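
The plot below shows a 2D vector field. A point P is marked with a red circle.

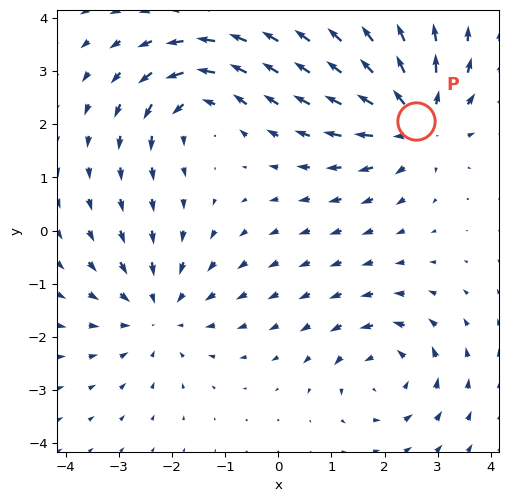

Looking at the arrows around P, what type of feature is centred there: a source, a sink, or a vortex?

At P (2.6, 2.1) the arrows spread outward. Divergence about +5, curl ≈0 — positive divergence with near-zero curl is a source.

source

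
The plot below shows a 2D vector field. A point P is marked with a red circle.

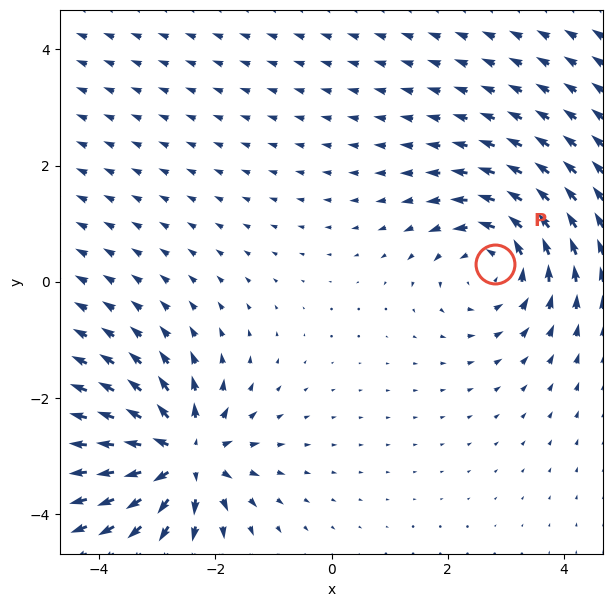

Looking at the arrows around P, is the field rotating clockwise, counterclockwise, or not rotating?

counterclockwise

Near P at (2.8, 0.3) the arrows circulate counterclockwise. The curl (z-component) there is about +3; positive curl means counterclockwise rotation.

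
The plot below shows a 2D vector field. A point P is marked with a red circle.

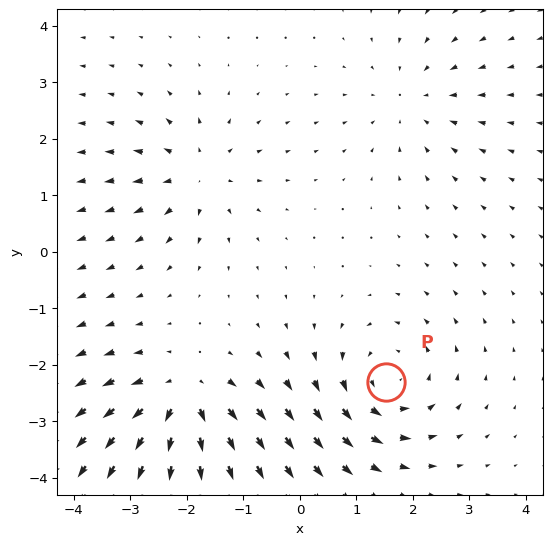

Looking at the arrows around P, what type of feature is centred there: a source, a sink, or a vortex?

At P (1.5, -2.3) the arrows circulate counterclockwise. Divergence ≈0, curl about +5 — near-zero divergence with nonzero curl is a vortex.

vortex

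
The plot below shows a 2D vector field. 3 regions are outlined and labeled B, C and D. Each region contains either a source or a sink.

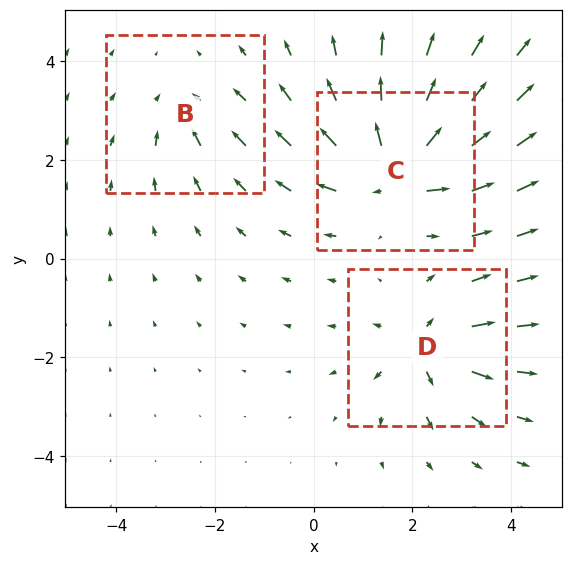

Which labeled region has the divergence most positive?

Divergence at each region's feature centre — B: about -2, C: about +6, D: about +4. Region C is most positive.

C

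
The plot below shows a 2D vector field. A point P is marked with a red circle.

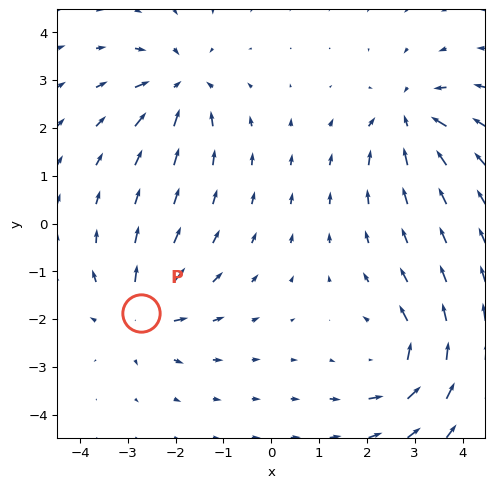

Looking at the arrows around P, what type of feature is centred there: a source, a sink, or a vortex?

At P (-2.7, -1.9) the arrows spread outward. Divergence about +4, curl ≈0 — positive divergence with near-zero curl is a source.

source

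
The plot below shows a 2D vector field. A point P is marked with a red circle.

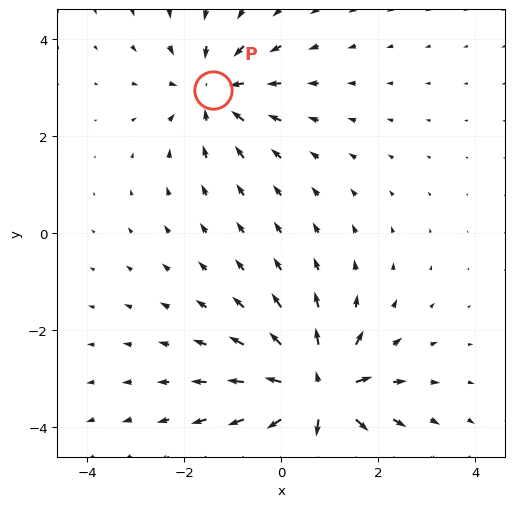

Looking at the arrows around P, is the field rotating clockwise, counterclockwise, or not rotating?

not rotating

Near P at (-1.4, 2.9) the arrows show no circulation. The curl there is ≈0.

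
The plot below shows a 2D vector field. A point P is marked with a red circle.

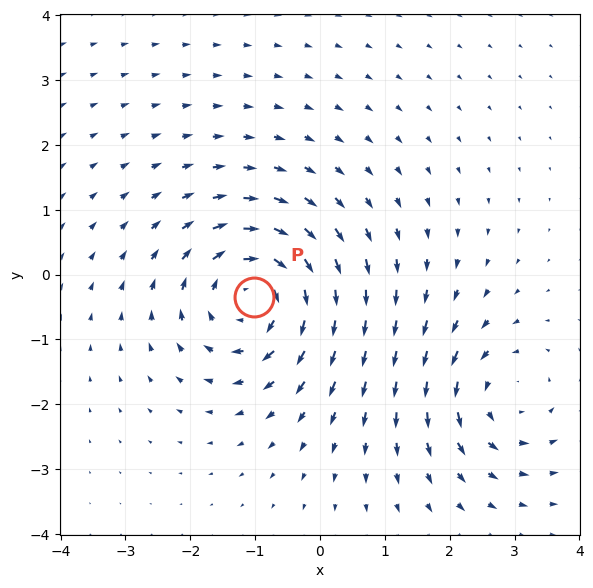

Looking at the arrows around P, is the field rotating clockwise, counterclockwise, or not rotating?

clockwise

Near P at (-1.0, -0.3) the arrows circulate clockwise. The curl (z-component) there is about -4; negative curl means clockwise rotation.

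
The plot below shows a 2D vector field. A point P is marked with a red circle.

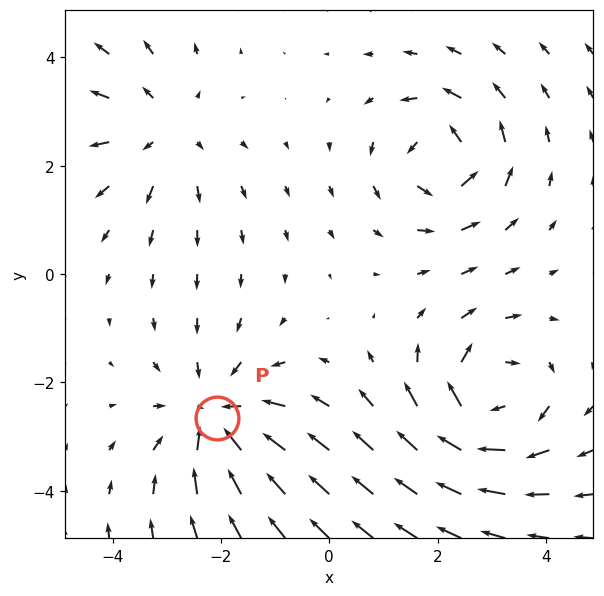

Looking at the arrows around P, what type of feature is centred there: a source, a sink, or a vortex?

At P (-2.1, -2.7) the arrows converge inward. Divergence about -4, curl ≈0 — negative divergence with near-zero curl is a sink.

sink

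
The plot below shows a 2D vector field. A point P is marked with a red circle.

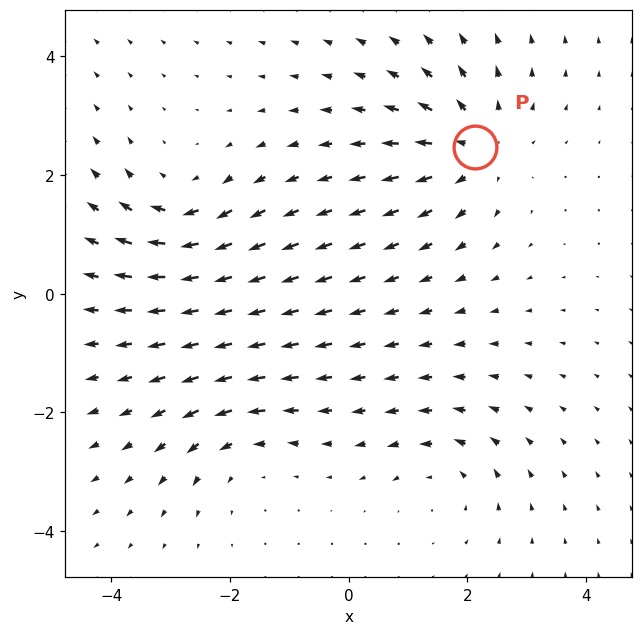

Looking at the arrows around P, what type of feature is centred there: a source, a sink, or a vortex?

source

At P (2.1, 2.5) the arrows spread outward. Divergence about +5, curl ≈0 — positive divergence with near-zero curl is a source.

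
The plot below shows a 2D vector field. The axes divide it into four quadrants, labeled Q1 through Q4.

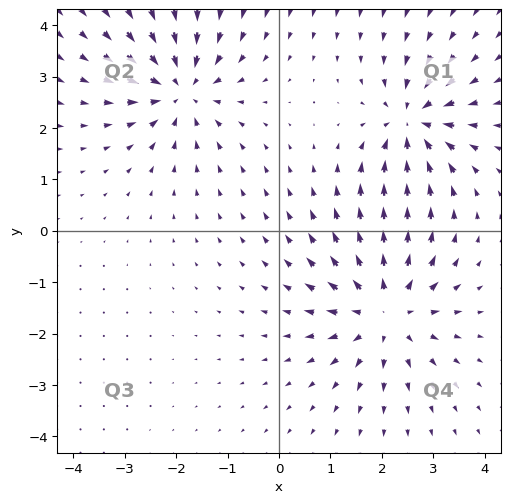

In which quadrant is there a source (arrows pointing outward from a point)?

The source sits at approximately (2.1, -1.6), which lies in quadrant Q4. The divergence there is about +5, positive as expected for a source.

Q4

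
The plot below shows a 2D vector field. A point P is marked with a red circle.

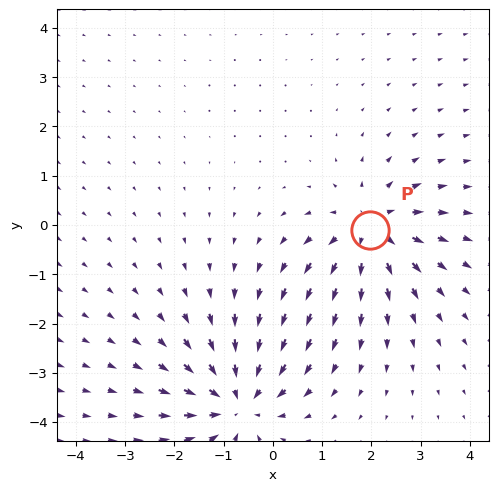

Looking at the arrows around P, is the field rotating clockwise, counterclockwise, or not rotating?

Near P at (2.0, -0.1) the arrows show no circulation. The curl there is ≈0.

not rotating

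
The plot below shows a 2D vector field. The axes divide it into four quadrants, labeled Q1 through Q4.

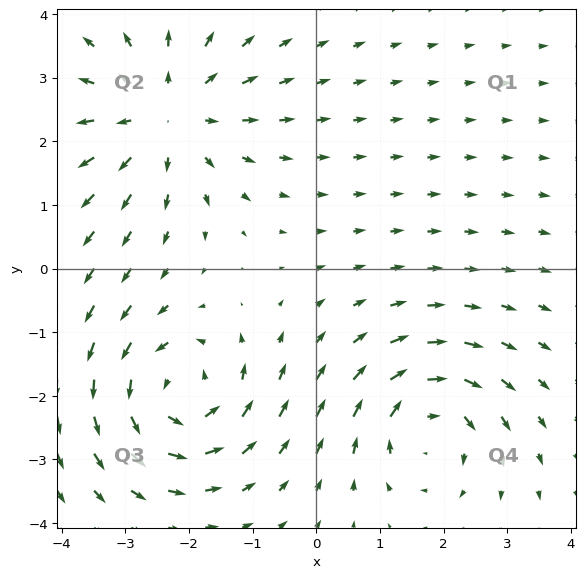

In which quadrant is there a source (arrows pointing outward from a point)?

The source sits at approximately (-2.3, 2.4), which lies in quadrant Q2. The divergence there is about +4, positive as expected for a source.

Q2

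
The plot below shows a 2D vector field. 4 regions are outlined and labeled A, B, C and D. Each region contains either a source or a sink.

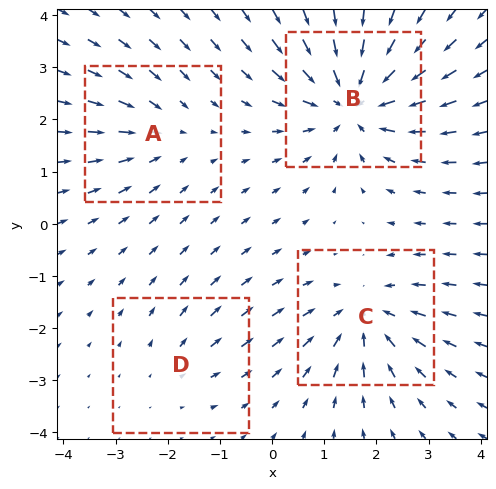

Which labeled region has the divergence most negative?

B

Divergence at each region's feature centre — A: about -3, B: about -7, C: about -4, D: about +2. Region B is most negative.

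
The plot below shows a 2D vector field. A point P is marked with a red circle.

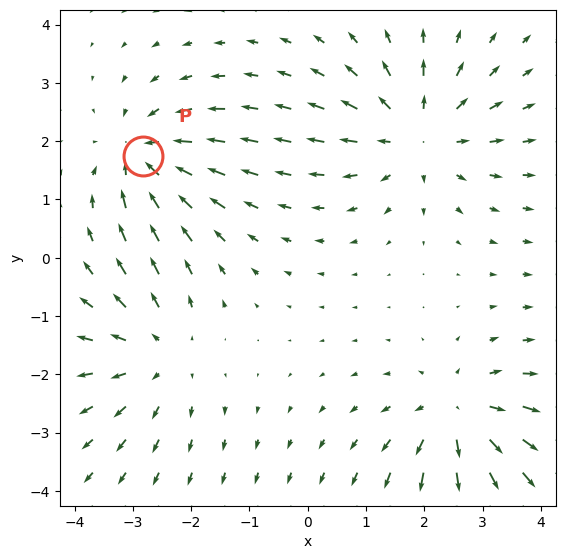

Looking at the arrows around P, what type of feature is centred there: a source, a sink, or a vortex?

At P (-2.8, 1.7) the arrows converge inward. Divergence about -5, curl ≈0 — negative divergence with near-zero curl is a sink.

sink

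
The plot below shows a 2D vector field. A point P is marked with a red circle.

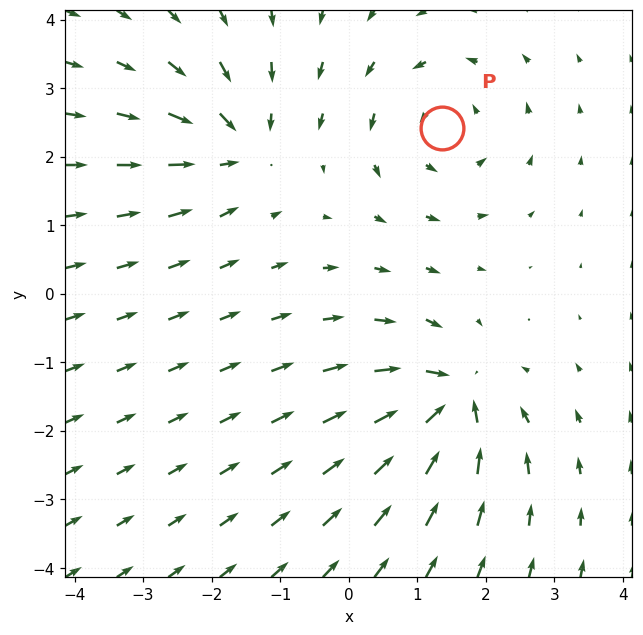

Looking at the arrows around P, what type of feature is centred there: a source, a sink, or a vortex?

vortex

At P (1.4, 2.4) the arrows circulate counterclockwise. Divergence ≈0, curl about +4 — near-zero divergence with nonzero curl is a vortex.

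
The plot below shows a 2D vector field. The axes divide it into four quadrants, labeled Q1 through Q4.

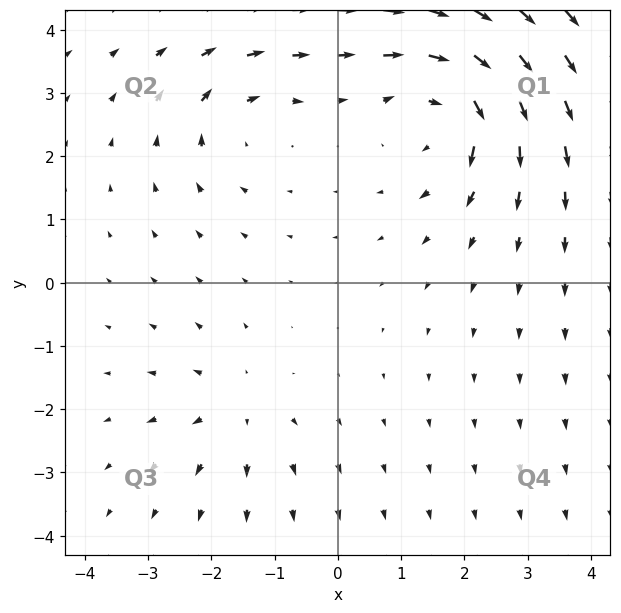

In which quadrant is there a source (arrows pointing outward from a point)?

Q3

The source sits at approximately (-1.6, -2.0), which lies in quadrant Q3. The divergence there is about +3, positive as expected for a source.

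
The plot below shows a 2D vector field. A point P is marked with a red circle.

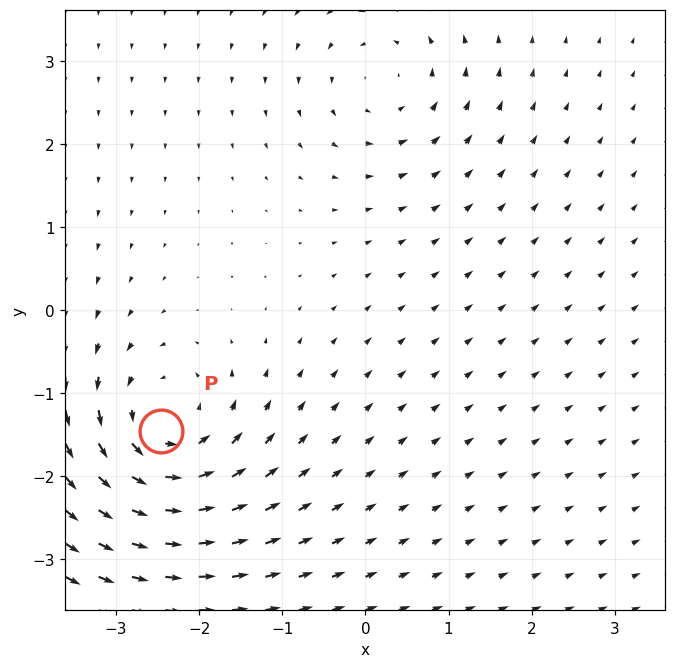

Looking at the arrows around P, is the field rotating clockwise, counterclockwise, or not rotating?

Near P at (-2.5, -1.5) the arrows circulate counterclockwise. The curl (z-component) there is about +6; positive curl means counterclockwise rotation.

counterclockwise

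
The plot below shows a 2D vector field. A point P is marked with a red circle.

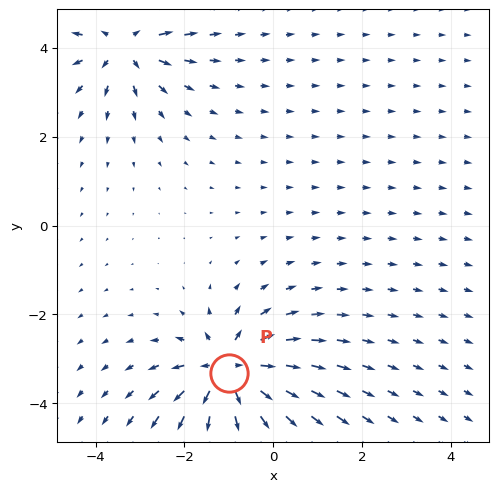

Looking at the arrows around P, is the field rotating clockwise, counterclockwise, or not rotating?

not rotating

Near P at (-1.0, -3.3) the arrows show no circulation. The curl there is ≈0.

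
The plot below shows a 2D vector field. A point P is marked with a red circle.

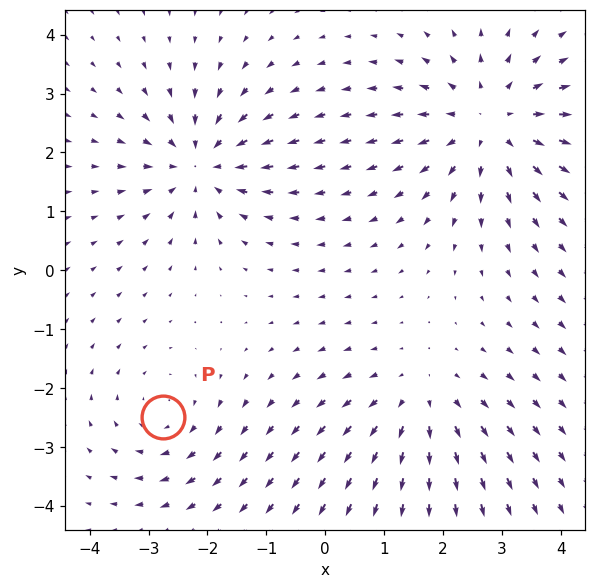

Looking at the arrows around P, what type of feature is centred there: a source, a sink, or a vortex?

vortex

At P (-2.7, -2.5) the arrows circulate clockwise. Divergence ≈0, curl about -2 — near-zero divergence with nonzero curl is a vortex.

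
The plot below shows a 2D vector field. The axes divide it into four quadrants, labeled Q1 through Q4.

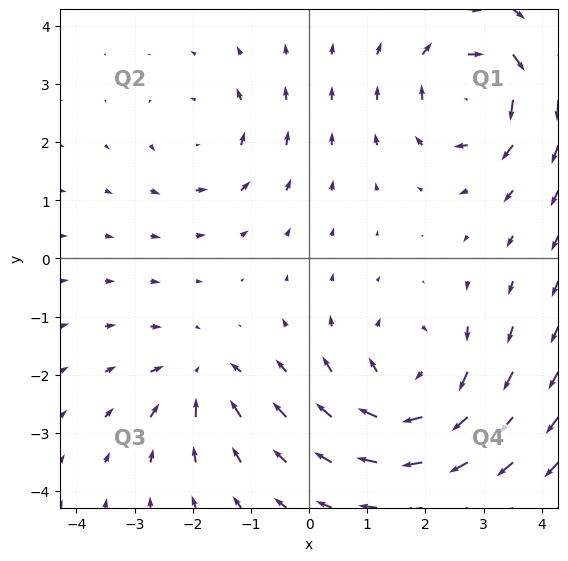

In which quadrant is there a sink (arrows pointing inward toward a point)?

The sink sits at approximately (-1.9, -2.0), which lies in quadrant Q3. The divergence there is about -4, negative as expected for a sink.

Q3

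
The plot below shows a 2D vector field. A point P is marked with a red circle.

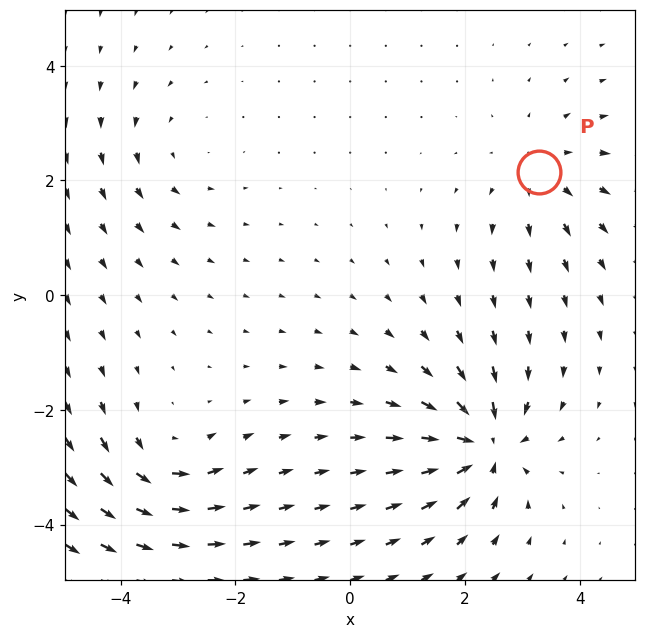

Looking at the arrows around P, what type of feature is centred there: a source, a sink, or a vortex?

source

At P (3.3, 2.1) the arrows spread outward. Divergence about +3, curl ≈0 — positive divergence with near-zero curl is a source.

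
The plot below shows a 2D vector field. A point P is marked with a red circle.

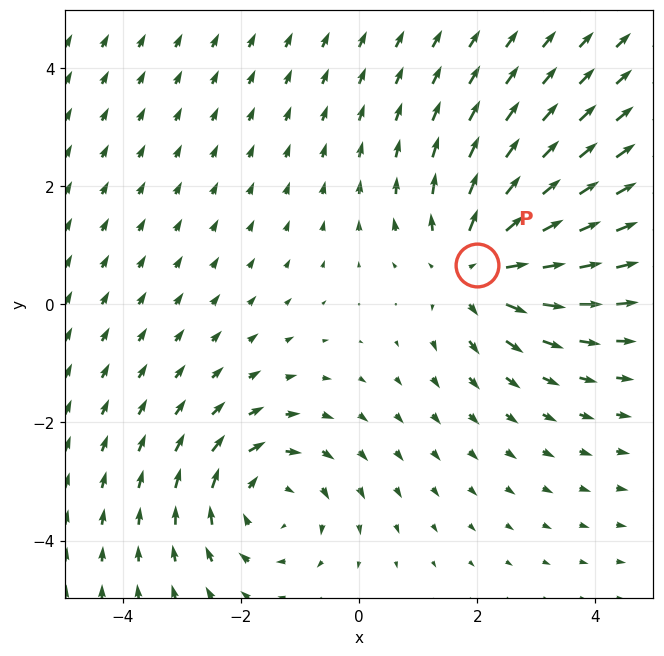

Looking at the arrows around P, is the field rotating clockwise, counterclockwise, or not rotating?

Near P at (2.0, 0.7) the arrows show no circulation. The curl there is ≈0.

not rotating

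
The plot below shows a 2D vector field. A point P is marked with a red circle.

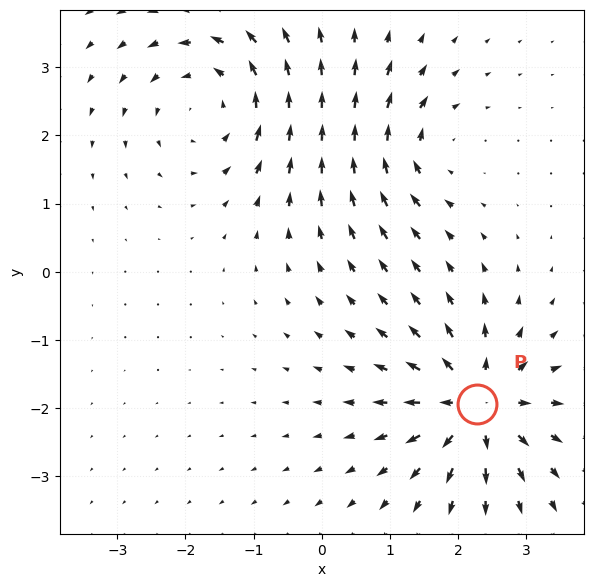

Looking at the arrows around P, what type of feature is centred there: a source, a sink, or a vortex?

At P (2.3, -1.9) the arrows spread outward. Divergence about +6, curl ≈0 — positive divergence with near-zero curl is a source.

source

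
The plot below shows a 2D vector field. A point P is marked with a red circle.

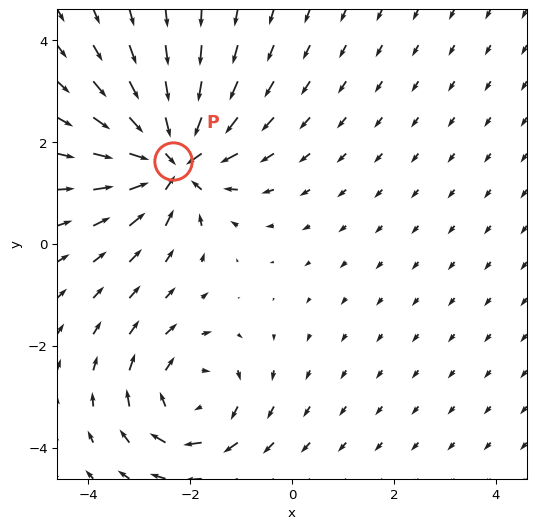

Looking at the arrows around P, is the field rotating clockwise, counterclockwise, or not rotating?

Near P at (-2.3, 1.6) the arrows show no circulation. The curl there is ≈0.

not rotating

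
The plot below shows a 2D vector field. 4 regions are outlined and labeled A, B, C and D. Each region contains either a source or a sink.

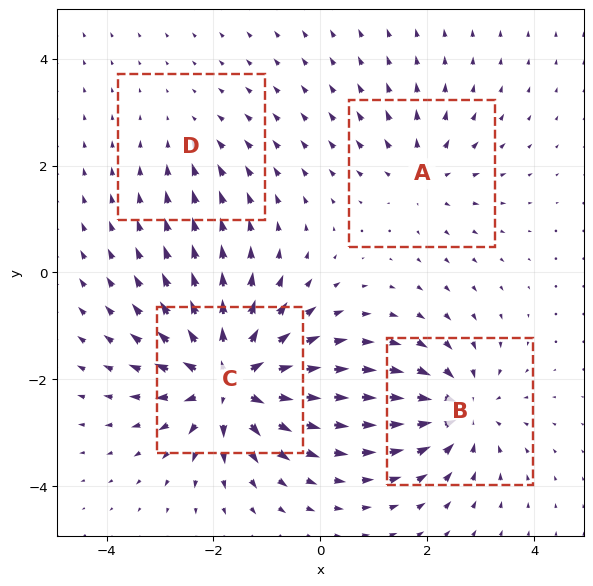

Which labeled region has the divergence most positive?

C

Divergence at each region's feature centre — A: about +4, B: about -5, C: about +8, D: about -2. Region C is most positive.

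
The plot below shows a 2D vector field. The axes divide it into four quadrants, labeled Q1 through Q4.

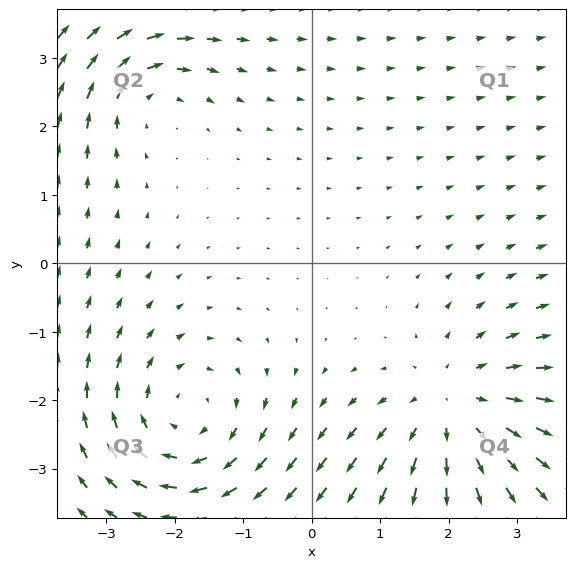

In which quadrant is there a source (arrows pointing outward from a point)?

The source sits at approximately (2.1, -2.1), which lies in quadrant Q4. The divergence there is about +4, positive as expected for a source.

Q4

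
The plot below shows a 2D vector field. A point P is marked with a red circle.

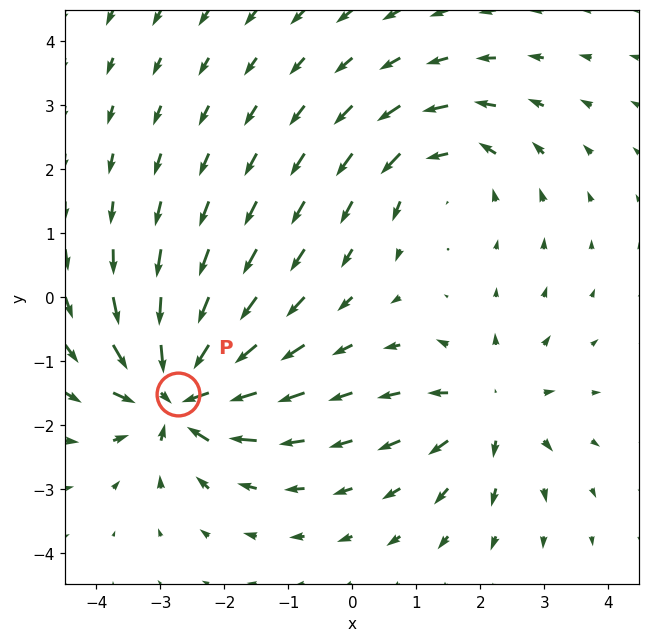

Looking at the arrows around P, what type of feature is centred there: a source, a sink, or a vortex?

sink

At P (-2.7, -1.5) the arrows converge inward. Divergence about -6, curl ≈0 — negative divergence with near-zero curl is a sink.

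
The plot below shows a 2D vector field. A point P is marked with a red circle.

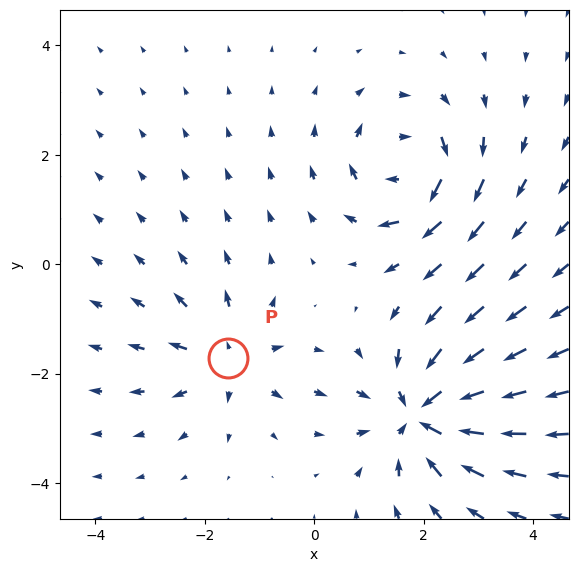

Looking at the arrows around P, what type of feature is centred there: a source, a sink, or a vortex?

source

At P (-1.6, -1.7) the arrows spread outward. Divergence about +4, curl ≈0 — positive divergence with near-zero curl is a source.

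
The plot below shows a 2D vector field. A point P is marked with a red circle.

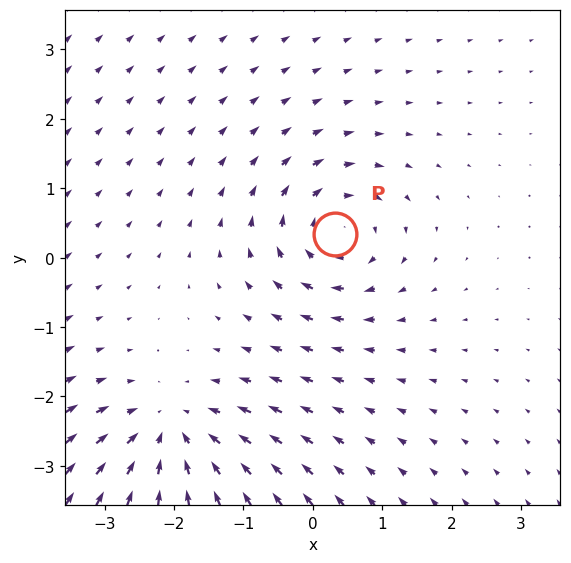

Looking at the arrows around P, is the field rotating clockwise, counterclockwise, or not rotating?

Near P at (0.3, 0.3) the arrows circulate clockwise. The curl (z-component) there is about -4; negative curl means clockwise rotation.

clockwise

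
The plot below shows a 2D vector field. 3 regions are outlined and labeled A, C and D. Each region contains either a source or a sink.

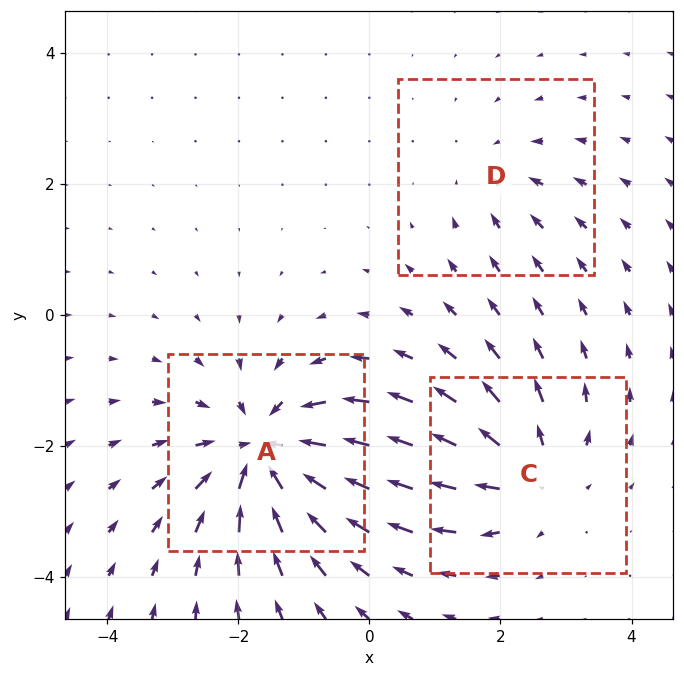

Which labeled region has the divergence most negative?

Divergence at each region's feature centre — A: about -5, C: about +3, D: about -2. Region A is most negative.

A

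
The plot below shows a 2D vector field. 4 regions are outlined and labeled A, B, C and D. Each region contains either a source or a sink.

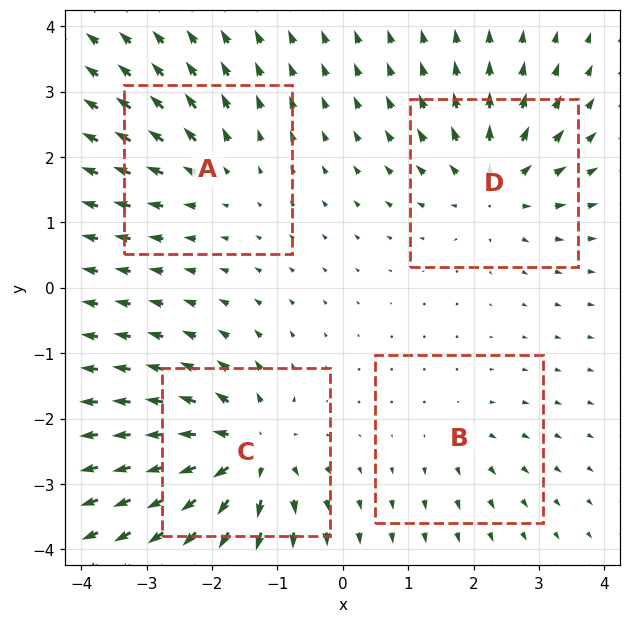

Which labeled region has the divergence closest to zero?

Divergence at each region's feature centre — A: about +4, B: about +2, C: about +8, D: about +5. Region B is closest to zero.

B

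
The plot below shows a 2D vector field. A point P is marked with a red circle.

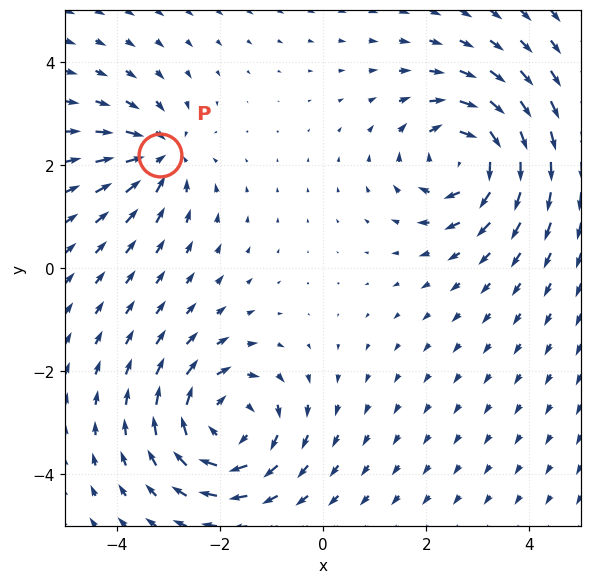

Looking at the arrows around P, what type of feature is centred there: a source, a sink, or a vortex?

sink

At P (-3.2, 2.2) the arrows converge inward. Divergence about -4, curl ≈0 — negative divergence with near-zero curl is a sink.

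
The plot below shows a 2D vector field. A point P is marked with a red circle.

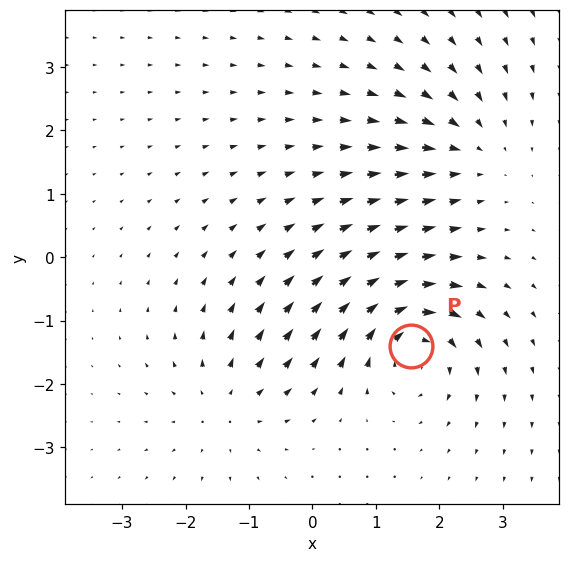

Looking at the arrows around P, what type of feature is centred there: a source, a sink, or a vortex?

At P (1.6, -1.4) the arrows circulate clockwise. Divergence ≈0, curl about -6 — near-zero divergence with nonzero curl is a vortex.

vortex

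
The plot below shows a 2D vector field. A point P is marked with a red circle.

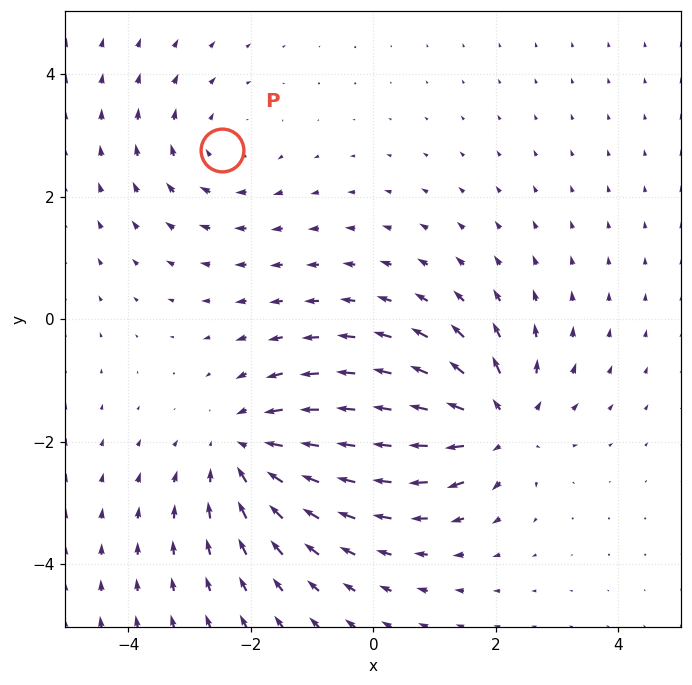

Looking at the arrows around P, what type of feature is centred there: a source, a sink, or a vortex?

vortex

At P (-2.5, 2.8) the arrows circulate clockwise. Divergence ≈0, curl about -2 — near-zero divergence with nonzero curl is a vortex.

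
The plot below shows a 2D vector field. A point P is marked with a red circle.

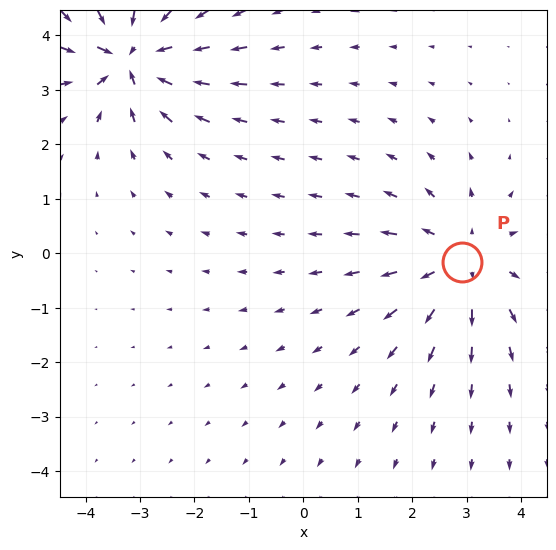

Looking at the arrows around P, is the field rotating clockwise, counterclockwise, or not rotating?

Near P at (2.9, -0.2) the arrows show no circulation. The curl there is ≈0.

not rotating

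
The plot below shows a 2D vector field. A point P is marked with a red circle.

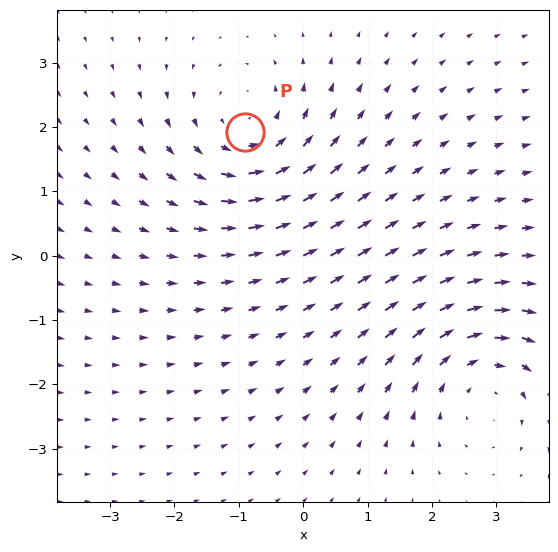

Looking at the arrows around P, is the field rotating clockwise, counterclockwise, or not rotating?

counterclockwise

Near P at (-0.9, 1.9) the arrows circulate counterclockwise. The curl (z-component) there is about +3; positive curl means counterclockwise rotation.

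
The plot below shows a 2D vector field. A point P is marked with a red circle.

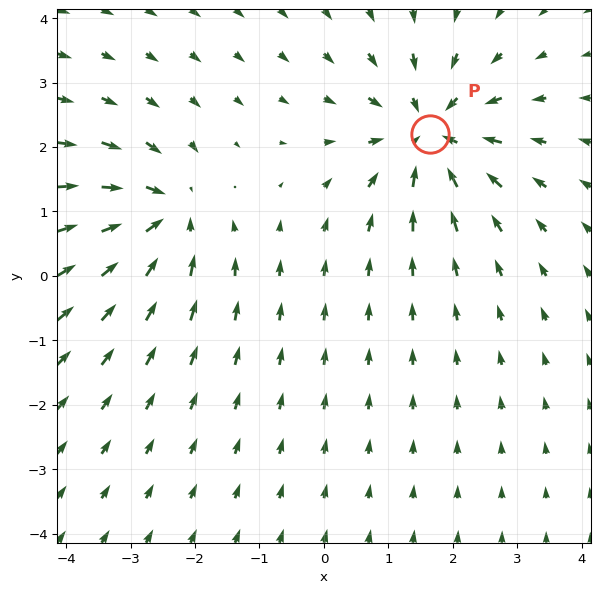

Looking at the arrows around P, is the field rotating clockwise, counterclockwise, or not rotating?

Near P at (1.6, 2.2) the arrows show no circulation. The curl there is ≈0.

not rotating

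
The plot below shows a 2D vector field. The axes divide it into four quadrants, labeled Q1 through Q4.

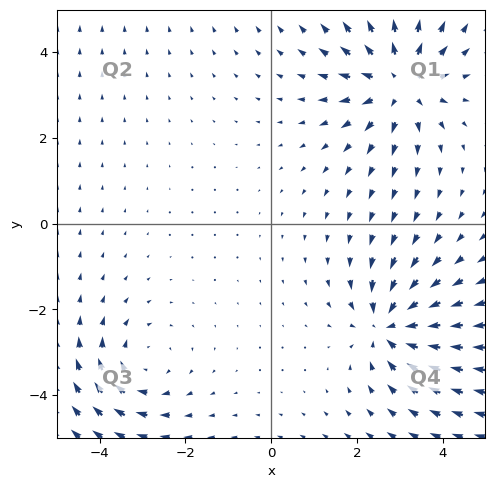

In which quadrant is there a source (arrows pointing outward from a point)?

Q1

The source sits at approximately (3.0, 3.3), which lies in quadrant Q1. The divergence there is about +4, positive as expected for a source.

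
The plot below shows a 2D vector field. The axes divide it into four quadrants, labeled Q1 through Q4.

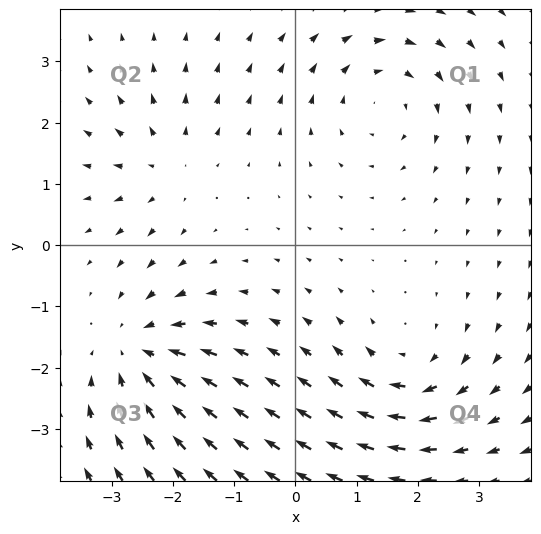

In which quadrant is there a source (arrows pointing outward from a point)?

Q2

The source sits at approximately (-2.1, 1.3), which lies in quadrant Q2. The divergence there is about +3, positive as expected for a source.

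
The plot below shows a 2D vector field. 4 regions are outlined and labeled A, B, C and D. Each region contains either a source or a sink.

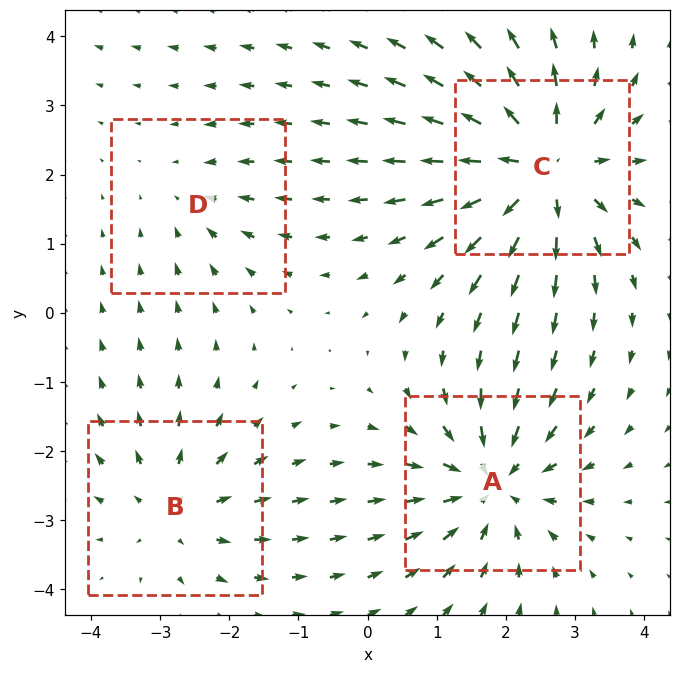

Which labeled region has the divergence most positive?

C

Divergence at each region's feature centre — A: about -5, B: about +4, C: about +7, D: about -2. Region C is most positive.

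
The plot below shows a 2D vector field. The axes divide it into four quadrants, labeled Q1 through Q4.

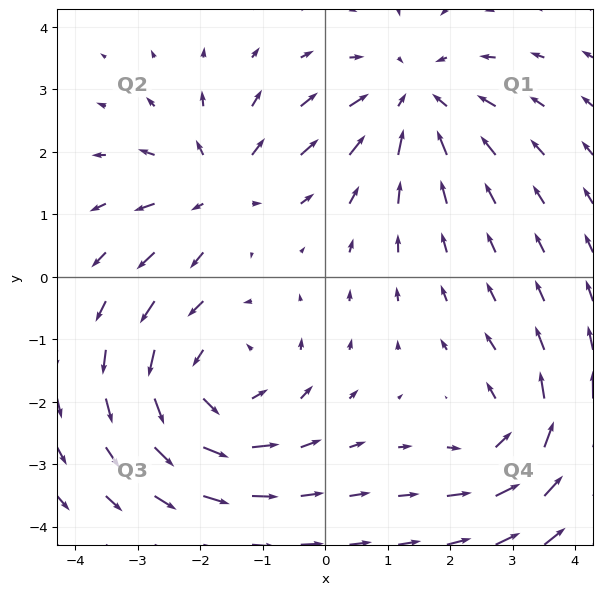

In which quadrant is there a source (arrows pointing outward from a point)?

Q2

The source sits at approximately (-1.7, 1.4), which lies in quadrant Q2. The divergence there is about +4, positive as expected for a source.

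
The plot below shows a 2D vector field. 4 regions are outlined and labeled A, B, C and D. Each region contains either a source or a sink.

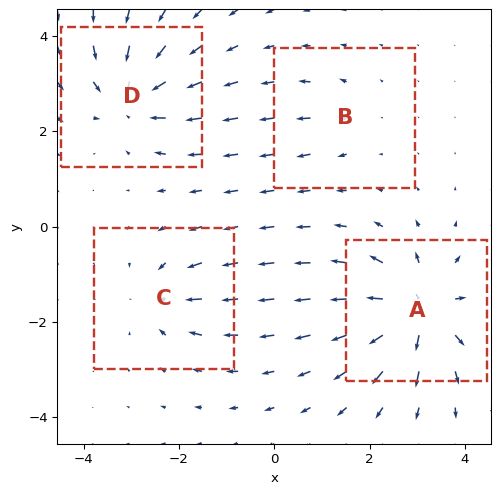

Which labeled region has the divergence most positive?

Divergence at each region's feature centre — A: about +8, B: about +2, C: about -4, D: about -6. Region A is most positive.

A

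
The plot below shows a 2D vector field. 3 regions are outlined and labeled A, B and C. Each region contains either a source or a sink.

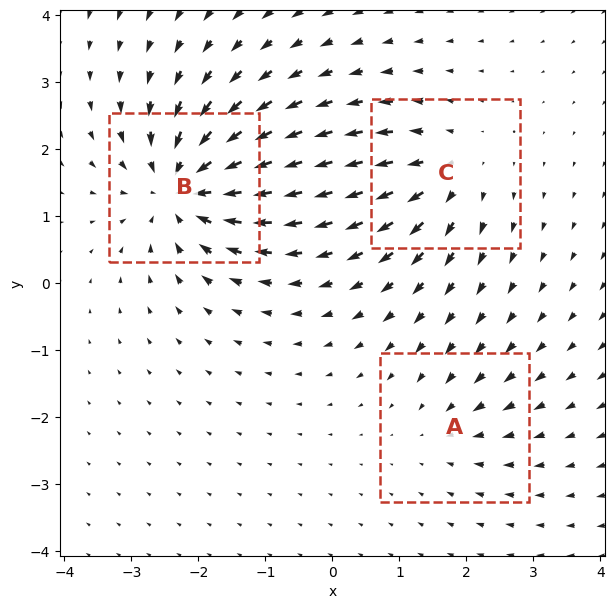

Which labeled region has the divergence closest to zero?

A

Divergence at each region's feature centre — A: about -2, B: about -6, C: about +4. Region A is closest to zero.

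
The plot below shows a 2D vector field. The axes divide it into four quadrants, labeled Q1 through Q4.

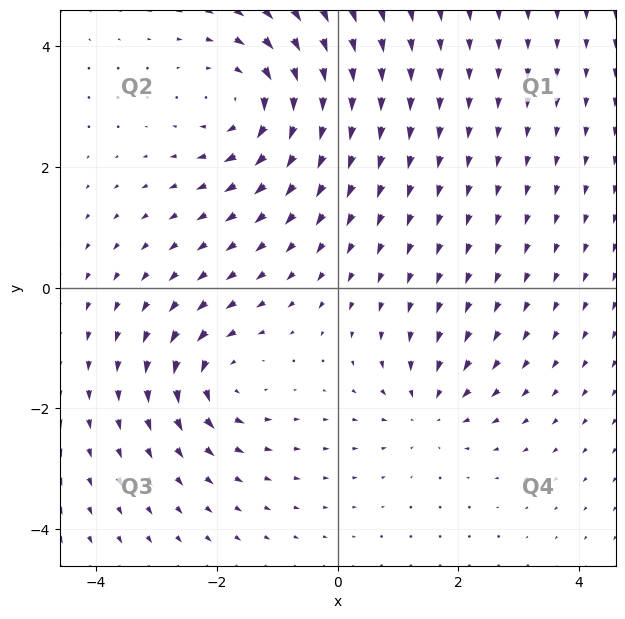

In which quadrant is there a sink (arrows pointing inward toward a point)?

Q4

The sink sits at approximately (1.5, -2.0), which lies in quadrant Q4. The divergence there is about -3, negative as expected for a sink.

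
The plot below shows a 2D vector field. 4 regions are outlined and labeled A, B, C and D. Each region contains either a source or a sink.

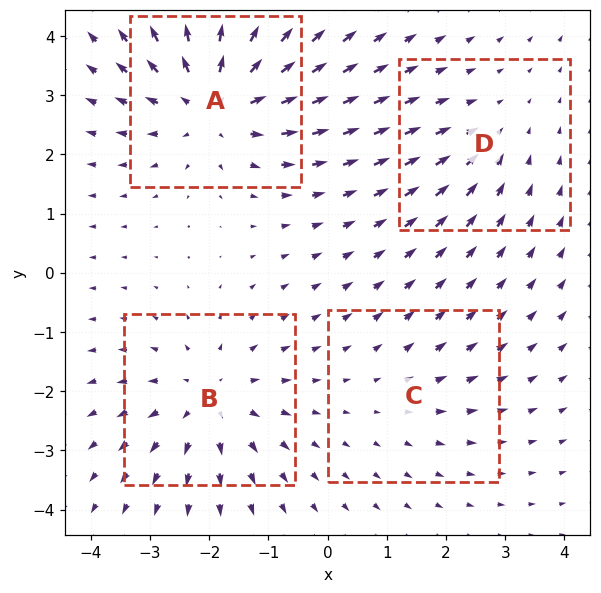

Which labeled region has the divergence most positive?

Divergence at each region's feature centre — A: about +6, B: about +4, C: about +2, D: about -3. Region A is most positive.

A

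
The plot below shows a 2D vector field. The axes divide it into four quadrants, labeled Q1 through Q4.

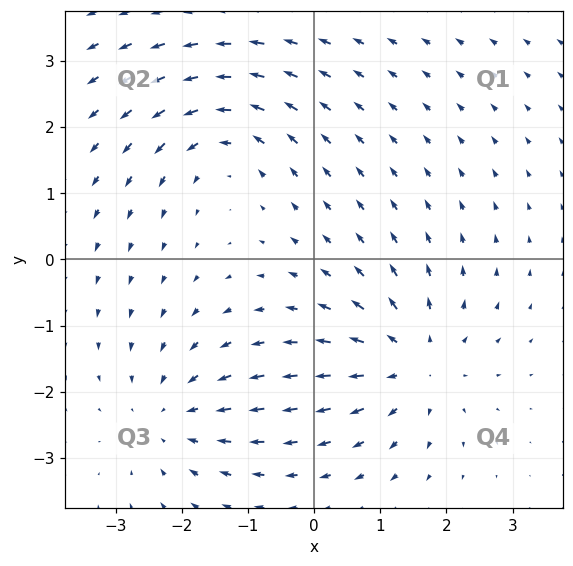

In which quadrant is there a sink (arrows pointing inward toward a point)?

Q3

The sink sits at approximately (-2.1, -2.4), which lies in quadrant Q3. The divergence there is about -4, negative as expected for a sink.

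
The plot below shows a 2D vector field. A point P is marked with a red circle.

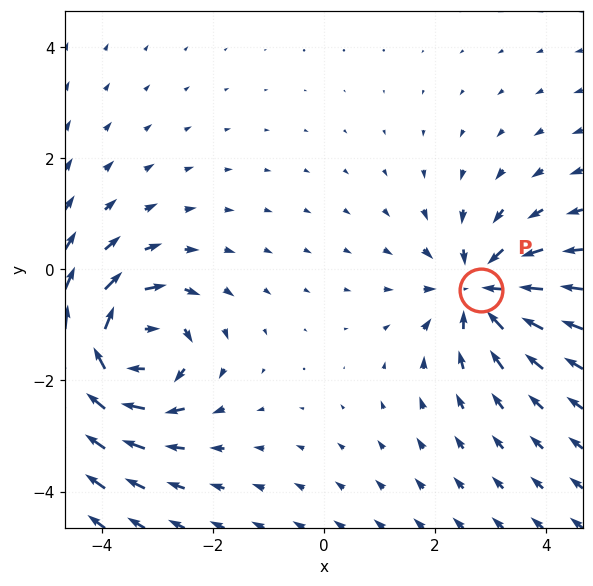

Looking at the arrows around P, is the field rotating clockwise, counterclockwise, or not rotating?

not rotating

Near P at (2.8, -0.4) the arrows show no circulation. The curl there is ≈0.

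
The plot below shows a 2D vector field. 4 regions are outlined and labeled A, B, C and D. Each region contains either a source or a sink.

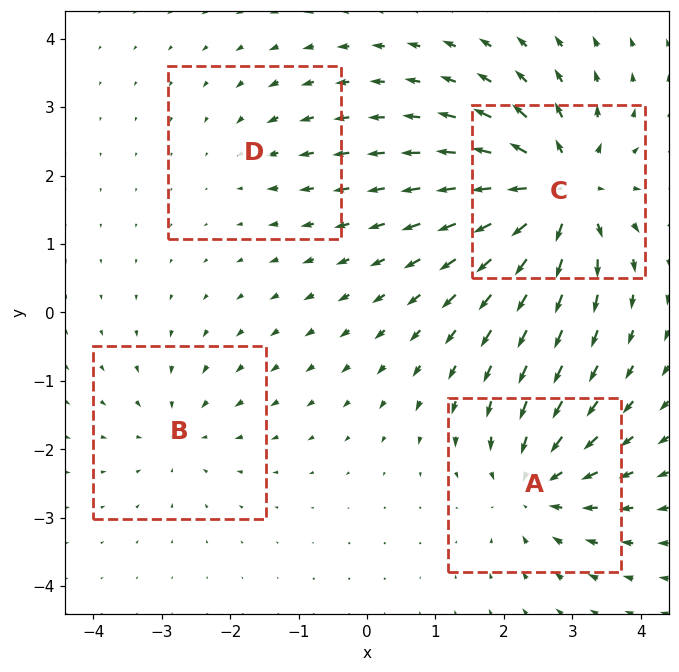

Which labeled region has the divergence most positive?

C

Divergence at each region's feature centre — A: about -6, B: about -4, C: about +9, D: about -2. Region C is most positive.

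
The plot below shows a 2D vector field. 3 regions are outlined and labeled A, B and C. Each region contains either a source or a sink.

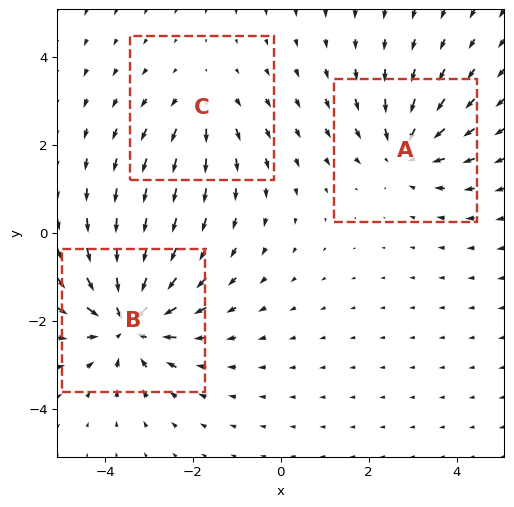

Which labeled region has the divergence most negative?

Divergence at each region's feature centre — A: about -3, B: about -4, C: about +2. Region B is most negative.

B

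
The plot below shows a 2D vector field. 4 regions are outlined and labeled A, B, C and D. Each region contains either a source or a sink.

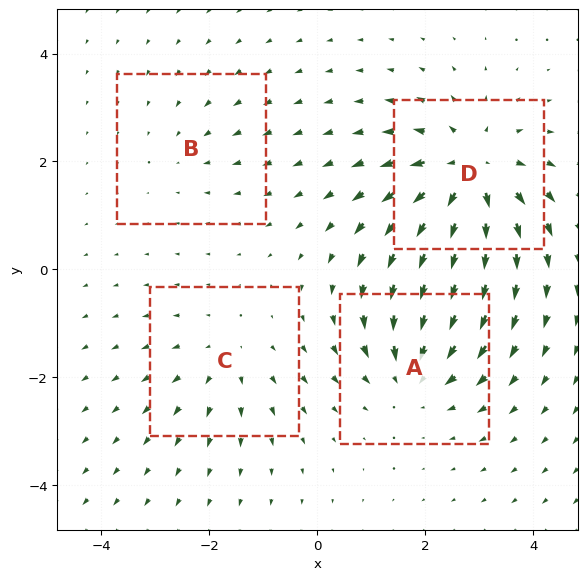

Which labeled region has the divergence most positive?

Divergence at each region's feature centre — A: about -5, B: about -2, C: about +3, D: about +6. Region D is most positive.

D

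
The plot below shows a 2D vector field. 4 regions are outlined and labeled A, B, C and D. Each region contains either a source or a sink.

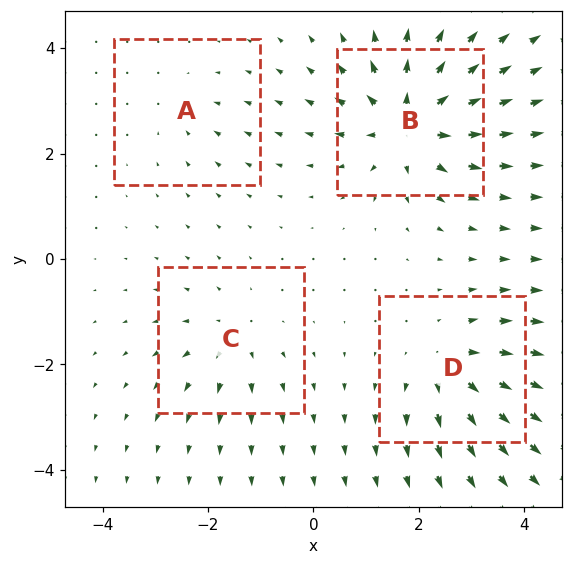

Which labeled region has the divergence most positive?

B

Divergence at each region's feature centre — A: about -2, B: about +8, C: about +4, D: about +5. Region B is most positive.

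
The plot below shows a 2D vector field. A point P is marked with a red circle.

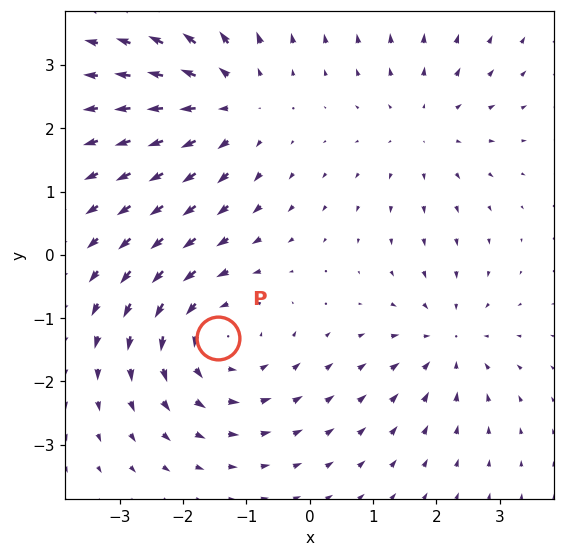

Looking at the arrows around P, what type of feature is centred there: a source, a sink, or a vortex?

At P (-1.4, -1.3) the arrows circulate counterclockwise. Divergence ≈0, curl about +4 — near-zero divergence with nonzero curl is a vortex.

vortex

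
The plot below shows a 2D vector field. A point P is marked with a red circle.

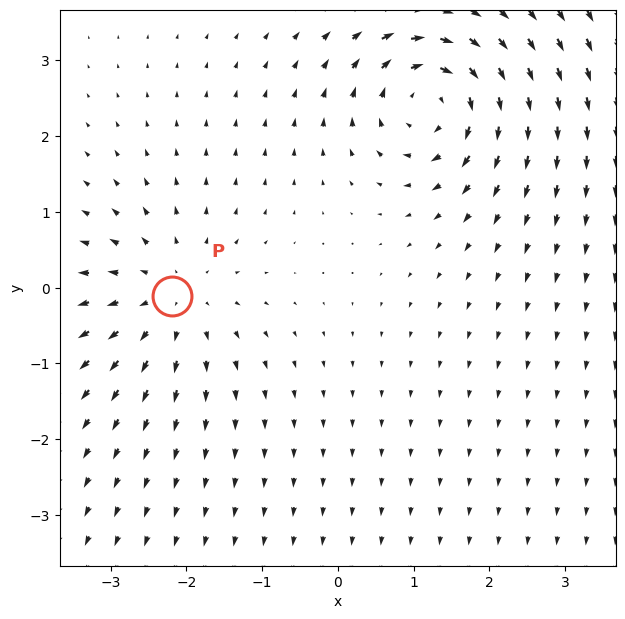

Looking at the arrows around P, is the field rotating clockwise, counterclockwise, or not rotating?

not rotating

Near P at (-2.2, -0.1) the arrows show no circulation. The curl there is ≈0.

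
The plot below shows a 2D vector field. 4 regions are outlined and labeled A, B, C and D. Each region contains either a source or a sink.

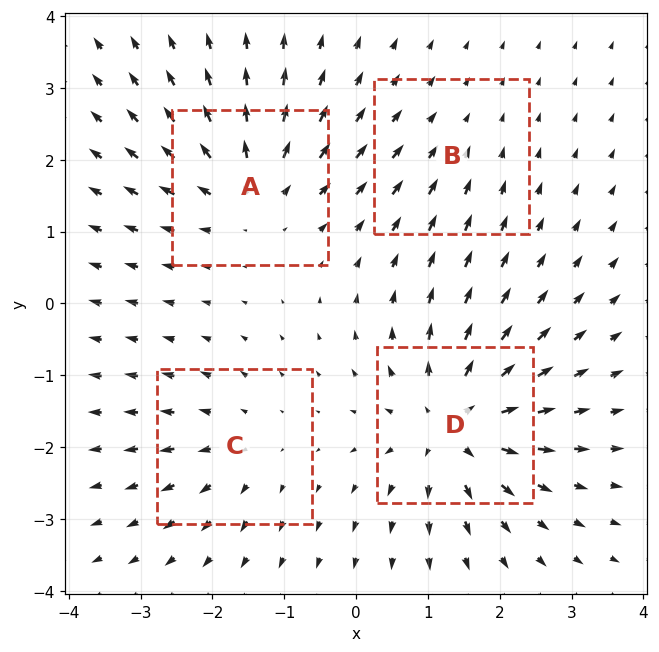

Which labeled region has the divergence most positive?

Divergence at each region's feature centre — A: about +6, B: about -2, C: about +3, D: about +8. Region D is most positive.

D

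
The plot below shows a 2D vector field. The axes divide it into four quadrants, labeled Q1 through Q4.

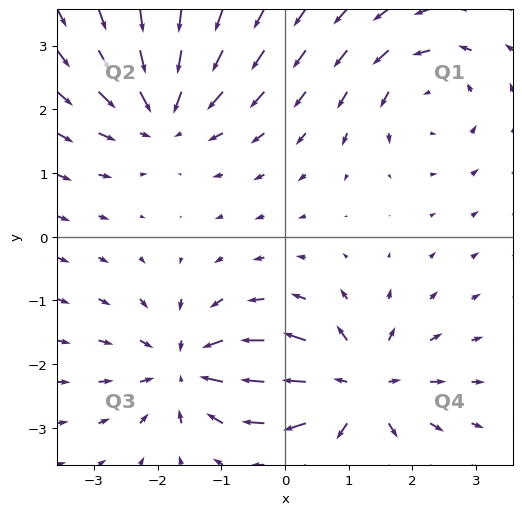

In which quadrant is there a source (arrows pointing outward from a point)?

Q4

The source sits at approximately (1.2, -2.4), which lies in quadrant Q4. The divergence there is about +5, positive as expected for a source.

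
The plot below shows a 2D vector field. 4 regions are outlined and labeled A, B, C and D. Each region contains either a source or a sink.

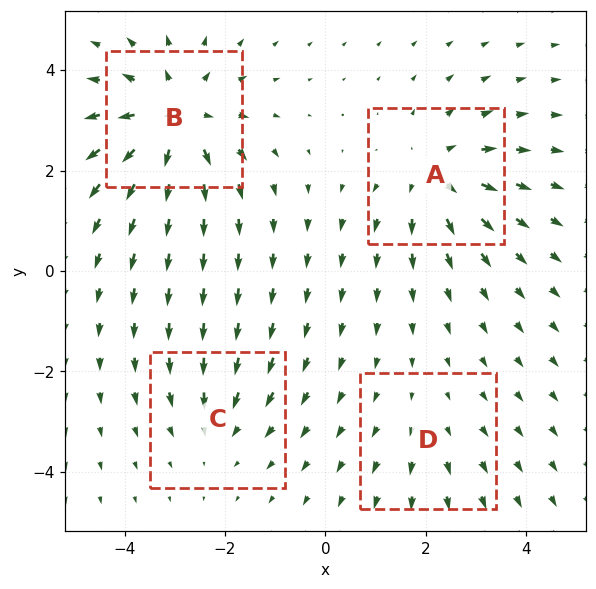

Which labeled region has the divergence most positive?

Divergence at each region's feature centre — A: about +5, B: about +6, C: about -3, D: about +2. Region B is most positive.

B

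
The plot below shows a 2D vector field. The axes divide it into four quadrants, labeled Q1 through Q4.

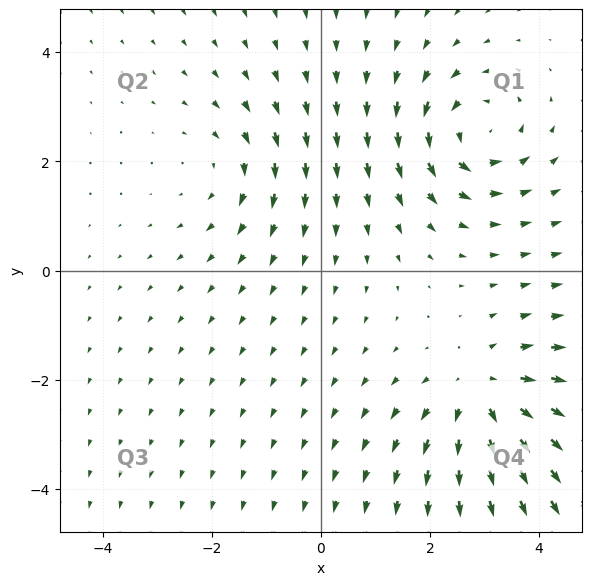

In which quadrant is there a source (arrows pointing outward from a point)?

The source sits at approximately (3.0, -2.3), which lies in quadrant Q4. The divergence there is about +4, positive as expected for a source.

Q4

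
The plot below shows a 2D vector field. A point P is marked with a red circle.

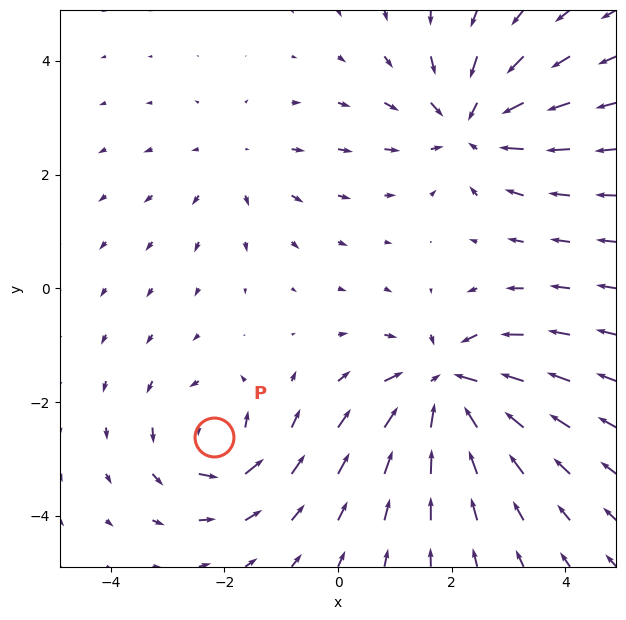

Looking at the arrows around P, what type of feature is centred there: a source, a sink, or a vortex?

vortex

At P (-2.2, -2.6) the arrows circulate counterclockwise. Divergence ≈0, curl about +5 — near-zero divergence with nonzero curl is a vortex.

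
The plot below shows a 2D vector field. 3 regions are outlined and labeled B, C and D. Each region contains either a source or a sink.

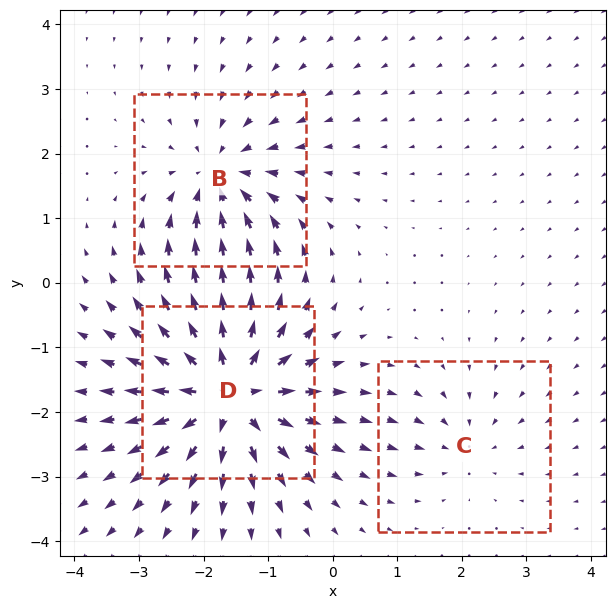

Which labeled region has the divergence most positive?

D

Divergence at each region's feature centre — B: about -4, C: about -2, D: about +6. Region D is most positive.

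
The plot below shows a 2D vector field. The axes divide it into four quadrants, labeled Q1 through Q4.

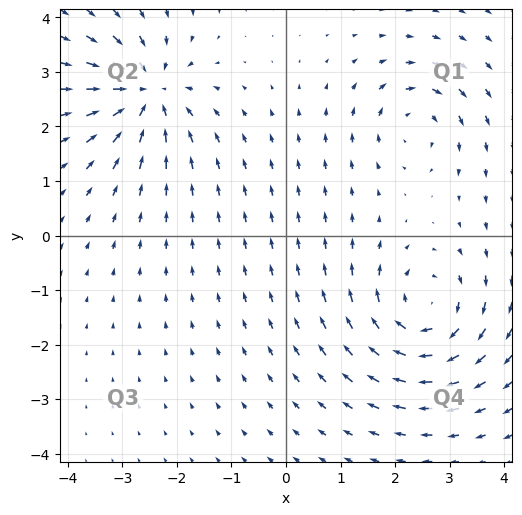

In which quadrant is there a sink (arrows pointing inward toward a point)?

The sink sits at approximately (-2.5, 2.6), which lies in quadrant Q2. The divergence there is about -5, negative as expected for a sink.

Q2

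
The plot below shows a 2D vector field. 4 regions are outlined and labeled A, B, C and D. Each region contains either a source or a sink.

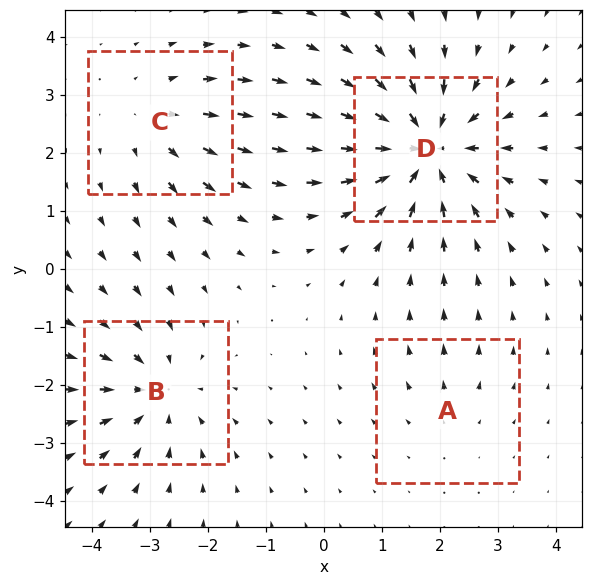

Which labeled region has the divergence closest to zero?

Divergence at each region's feature centre — A: about +2, B: about -4, C: about +3, D: about -7. Region A is closest to zero.

A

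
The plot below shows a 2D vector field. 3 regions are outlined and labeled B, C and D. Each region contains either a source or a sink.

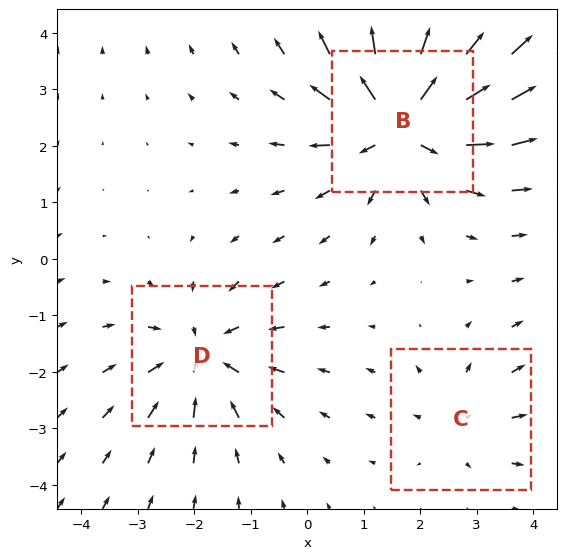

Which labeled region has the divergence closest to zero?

C

Divergence at each region's feature centre — B: about +6, C: about +2, D: about -4. Region C is closest to zero.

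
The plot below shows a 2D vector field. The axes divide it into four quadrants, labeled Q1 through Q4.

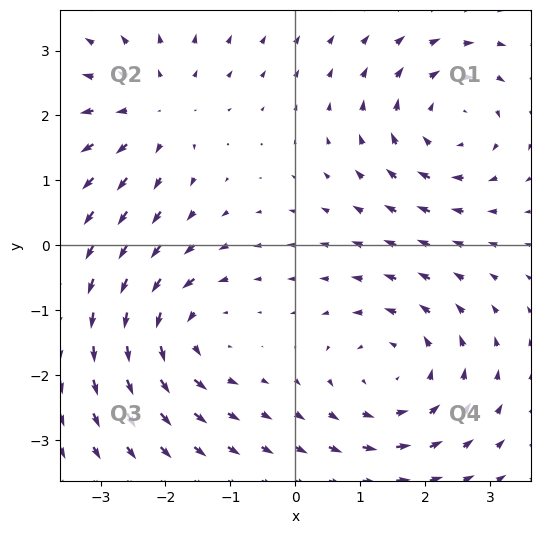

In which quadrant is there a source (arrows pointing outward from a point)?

The source sits at approximately (-2.2, 2.1), which lies in quadrant Q2. The divergence there is about +3, positive as expected for a source.

Q2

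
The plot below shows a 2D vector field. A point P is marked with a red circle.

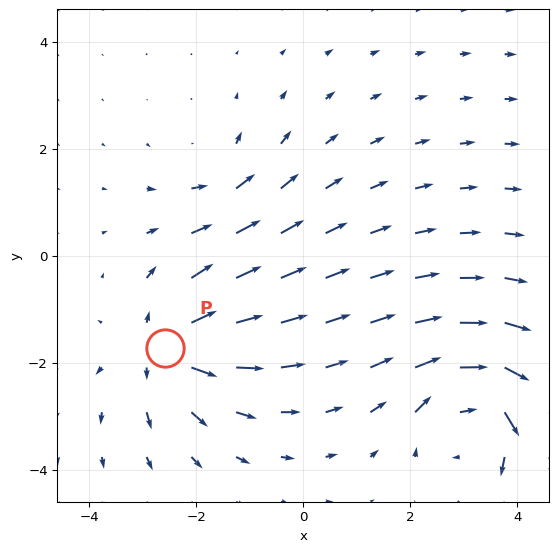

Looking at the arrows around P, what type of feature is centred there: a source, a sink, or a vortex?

At P (-2.6, -1.7) the arrows spread outward. Divergence about +5, curl ≈0 — positive divergence with near-zero curl is a source.

source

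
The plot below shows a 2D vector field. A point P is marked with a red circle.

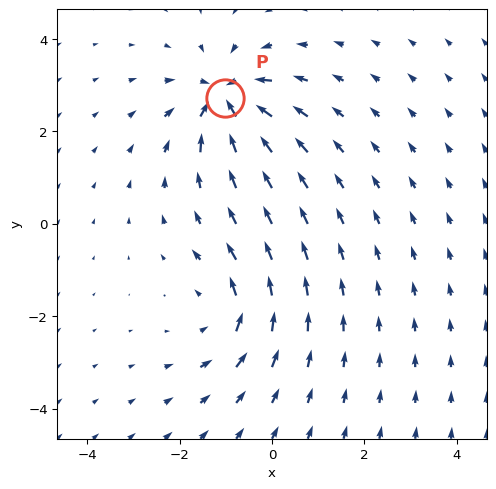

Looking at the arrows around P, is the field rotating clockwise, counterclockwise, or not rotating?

not rotating

Near P at (-1.0, 2.7) the arrows show no circulation. The curl there is ≈0.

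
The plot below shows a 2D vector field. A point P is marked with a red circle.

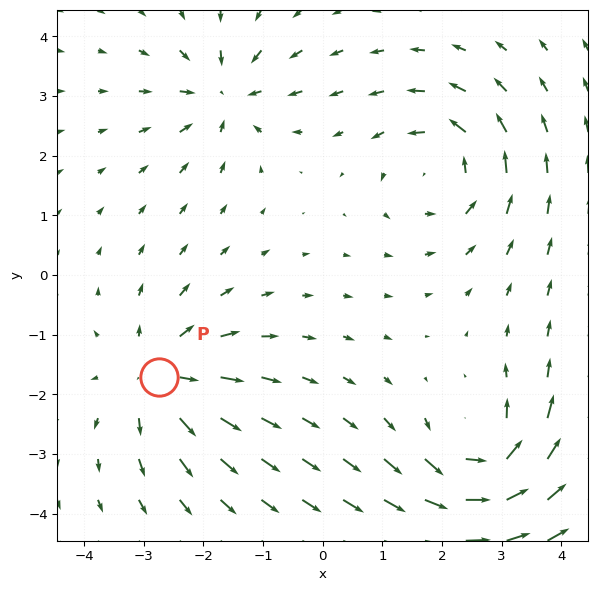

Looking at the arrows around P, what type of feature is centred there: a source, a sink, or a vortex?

source

At P (-2.7, -1.7) the arrows spread outward. Divergence about +5, curl ≈0 — positive divergence with near-zero curl is a source.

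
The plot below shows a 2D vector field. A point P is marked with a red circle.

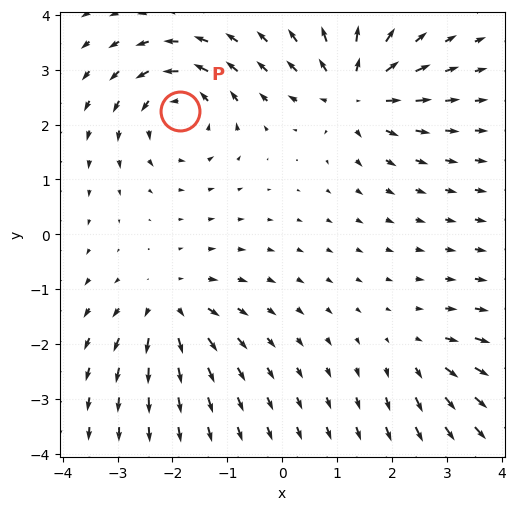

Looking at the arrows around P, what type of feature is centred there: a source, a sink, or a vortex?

At P (-1.9, 2.3) the arrows circulate counterclockwise. Divergence ≈0, curl about +6 — near-zero divergence with nonzero curl is a vortex.

vortex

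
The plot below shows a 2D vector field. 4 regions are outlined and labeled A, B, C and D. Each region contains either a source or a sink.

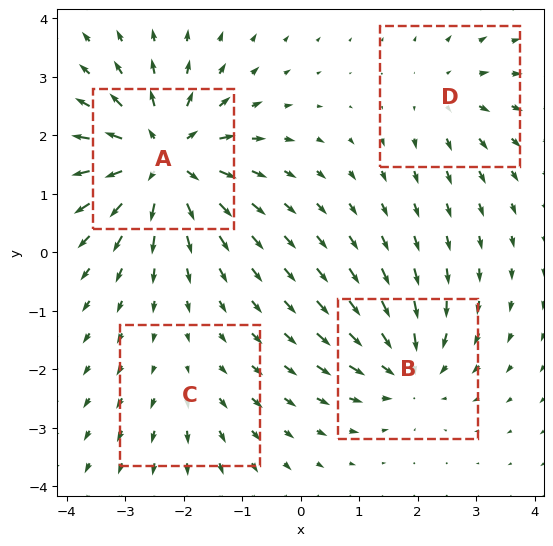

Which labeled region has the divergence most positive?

Divergence at each region's feature centre — A: about +8, B: about -5, C: about +2, D: about +3. Region A is most positive.

A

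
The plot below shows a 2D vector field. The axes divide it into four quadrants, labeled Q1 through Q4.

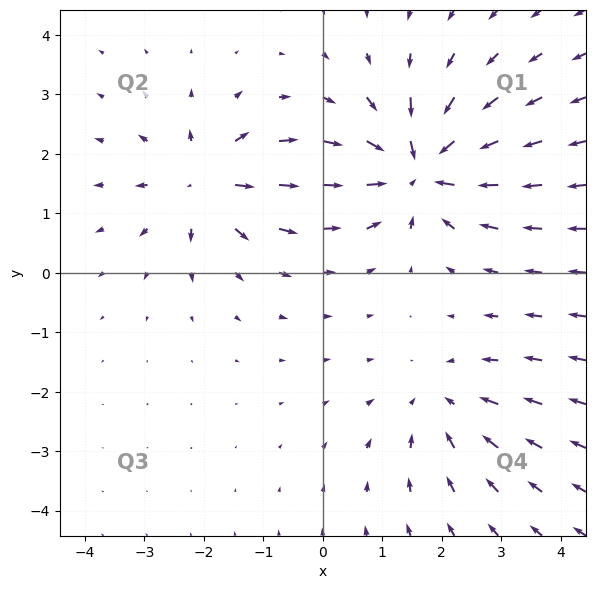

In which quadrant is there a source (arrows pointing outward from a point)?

Q2

The source sits at approximately (-2.0, 1.5), which lies in quadrant Q2. The divergence there is about +5, positive as expected for a source.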